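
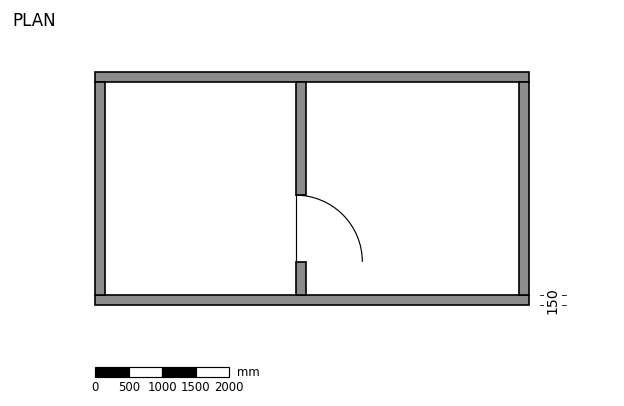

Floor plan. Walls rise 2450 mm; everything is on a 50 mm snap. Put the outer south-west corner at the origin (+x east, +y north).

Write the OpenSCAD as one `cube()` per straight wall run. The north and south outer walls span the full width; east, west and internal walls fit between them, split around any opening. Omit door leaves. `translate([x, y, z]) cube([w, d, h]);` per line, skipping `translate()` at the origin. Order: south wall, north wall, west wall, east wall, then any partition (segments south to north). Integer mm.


cube([6500, 150, 2450]);
translate([0, 3350, 0]) cube([6500, 150, 2450]);
translate([0, 150, 0]) cube([150, 3200, 2450]);
translate([6350, 150, 0]) cube([150, 3200, 2450]);
translate([3000, 150, 0]) cube([150, 500, 2450]);
translate([3000, 1650, 0]) cube([150, 1700, 2450]);


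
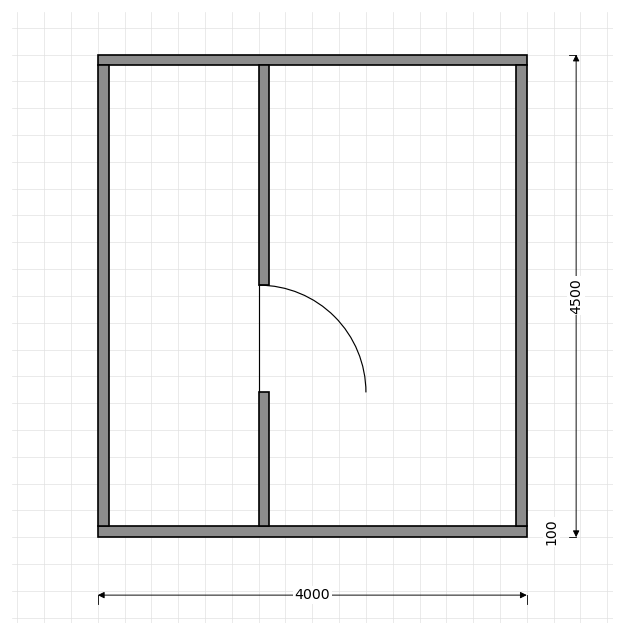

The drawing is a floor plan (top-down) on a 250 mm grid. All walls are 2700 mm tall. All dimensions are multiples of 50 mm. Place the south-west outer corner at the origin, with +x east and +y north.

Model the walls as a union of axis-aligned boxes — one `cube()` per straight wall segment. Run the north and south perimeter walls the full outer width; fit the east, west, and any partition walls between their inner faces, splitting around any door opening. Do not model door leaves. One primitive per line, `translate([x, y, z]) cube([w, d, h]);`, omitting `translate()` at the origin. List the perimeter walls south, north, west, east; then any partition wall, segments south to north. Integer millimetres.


cube([4000, 100, 2700]);
translate([0, 4400, 0]) cube([4000, 100, 2700]);
translate([0, 100, 0]) cube([100, 4300, 2700]);
translate([3900, 100, 0]) cube([100, 4300, 2700]);
translate([1500, 100, 0]) cube([100, 1250, 2700]);
translate([1500, 2350, 0]) cube([100, 2050, 2700]);


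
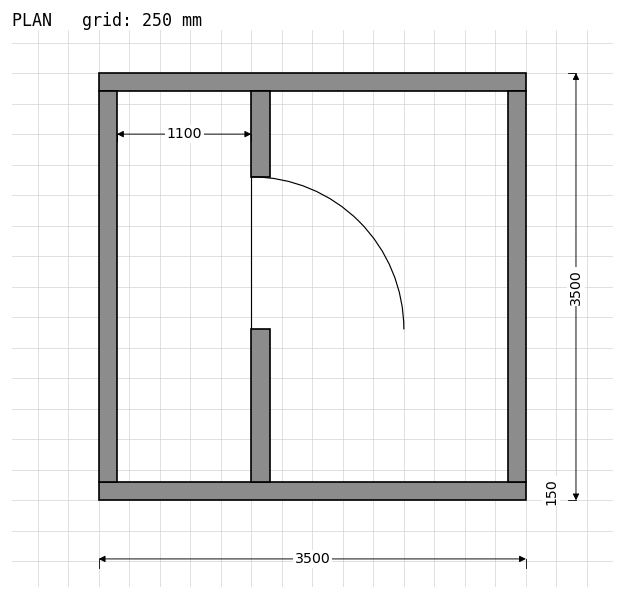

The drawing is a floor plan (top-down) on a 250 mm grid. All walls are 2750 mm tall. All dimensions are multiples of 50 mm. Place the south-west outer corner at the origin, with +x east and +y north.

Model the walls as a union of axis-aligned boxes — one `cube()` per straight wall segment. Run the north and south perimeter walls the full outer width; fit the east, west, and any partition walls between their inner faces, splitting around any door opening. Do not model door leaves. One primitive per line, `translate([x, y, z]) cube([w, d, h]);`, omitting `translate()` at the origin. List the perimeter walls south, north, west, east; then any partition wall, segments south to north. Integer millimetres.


cube([3500, 150, 2750]);
translate([0, 3350, 0]) cube([3500, 150, 2750]);
translate([0, 150, 0]) cube([150, 3200, 2750]);
translate([3350, 150, 0]) cube([150, 3200, 2750]);
translate([1250, 150, 0]) cube([150, 1250, 2750]);
translate([1250, 2650, 0]) cube([150, 700, 2750]);


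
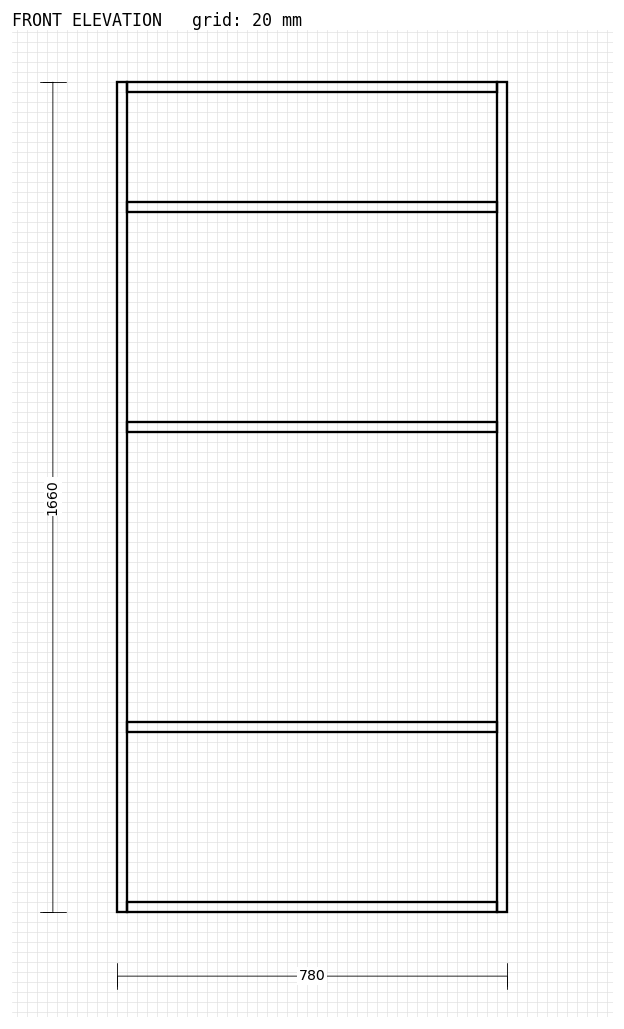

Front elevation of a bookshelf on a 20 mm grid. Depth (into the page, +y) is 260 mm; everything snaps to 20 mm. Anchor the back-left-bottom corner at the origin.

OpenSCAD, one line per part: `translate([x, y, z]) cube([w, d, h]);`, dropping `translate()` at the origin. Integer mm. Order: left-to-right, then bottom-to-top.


cube([20, 260, 1660]);
translate([20, 0, 0]) cube([740, 260, 20]);
translate([20, 0, 360]) cube([740, 260, 20]);
translate([20, 0, 960]) cube([740, 260, 20]);
translate([20, 0, 1400]) cube([740, 260, 20]);
translate([20, 0, 1640]) cube([740, 260, 20]);
translate([760, 0, 0]) cube([20, 260, 1660]);


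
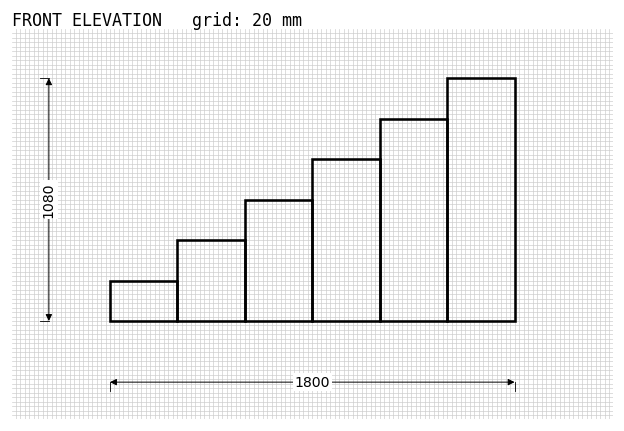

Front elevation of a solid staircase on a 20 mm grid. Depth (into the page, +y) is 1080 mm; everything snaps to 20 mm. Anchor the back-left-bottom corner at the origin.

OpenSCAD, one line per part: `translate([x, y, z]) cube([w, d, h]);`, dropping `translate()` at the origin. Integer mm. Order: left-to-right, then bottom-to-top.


cube([300, 1080, 180]);
translate([300, 0, 0]) cube([300, 1080, 360]);
translate([600, 0, 0]) cube([300, 1080, 540]);
translate([900, 0, 0]) cube([300, 1080, 720]);
translate([1200, 0, 0]) cube([300, 1080, 900]);
translate([1500, 0, 0]) cube([300, 1080, 1080]);


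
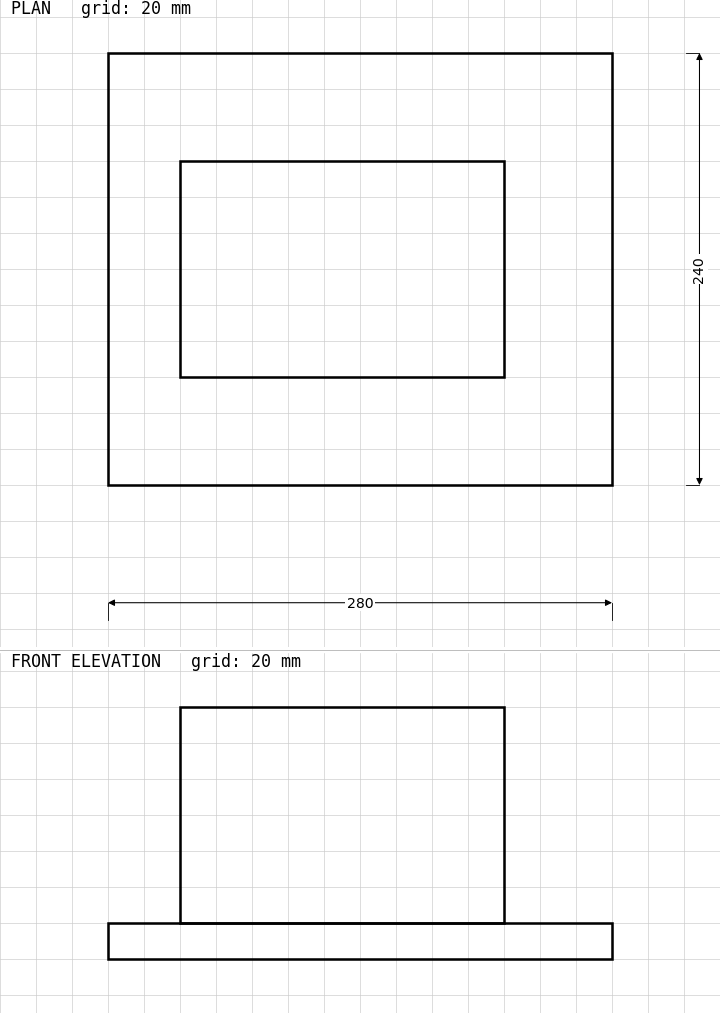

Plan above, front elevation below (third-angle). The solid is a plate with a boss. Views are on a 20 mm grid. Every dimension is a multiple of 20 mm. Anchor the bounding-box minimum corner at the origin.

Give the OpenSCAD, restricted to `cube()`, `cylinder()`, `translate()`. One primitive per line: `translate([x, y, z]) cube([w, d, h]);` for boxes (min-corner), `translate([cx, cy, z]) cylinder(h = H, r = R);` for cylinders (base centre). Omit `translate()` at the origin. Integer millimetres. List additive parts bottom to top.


cube([280, 240, 20]);
translate([40, 60, 20]) cube([180, 120, 120]);


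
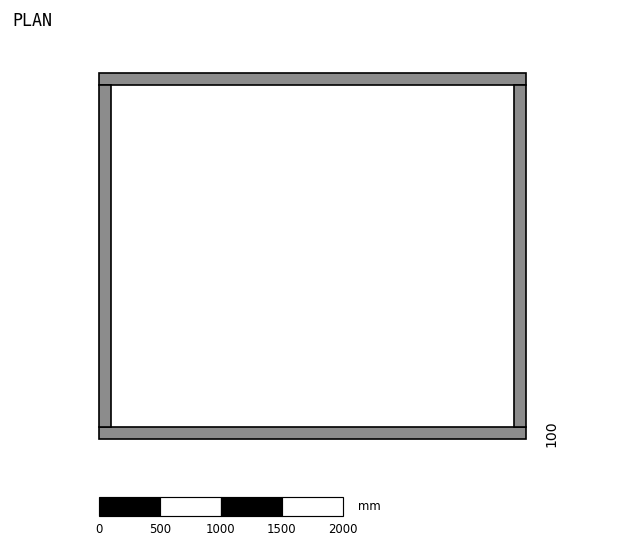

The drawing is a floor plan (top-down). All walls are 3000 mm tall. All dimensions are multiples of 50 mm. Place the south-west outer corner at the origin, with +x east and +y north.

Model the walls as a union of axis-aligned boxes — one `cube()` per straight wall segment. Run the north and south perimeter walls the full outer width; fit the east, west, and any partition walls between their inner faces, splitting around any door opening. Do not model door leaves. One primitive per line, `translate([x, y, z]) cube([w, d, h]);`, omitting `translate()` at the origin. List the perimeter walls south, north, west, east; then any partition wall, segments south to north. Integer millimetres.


cube([3500, 100, 3000]);
translate([0, 2900, 0]) cube([3500, 100, 3000]);
translate([0, 100, 0]) cube([100, 2800, 3000]);
translate([3400, 100, 0]) cube([100, 2800, 3000]);


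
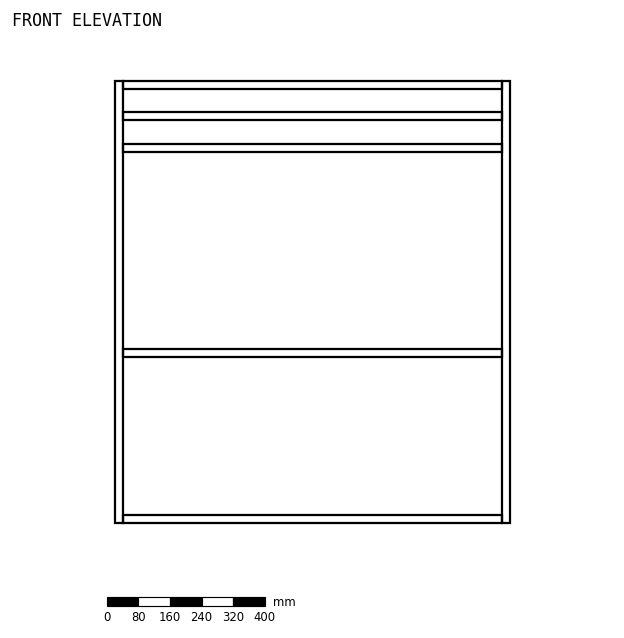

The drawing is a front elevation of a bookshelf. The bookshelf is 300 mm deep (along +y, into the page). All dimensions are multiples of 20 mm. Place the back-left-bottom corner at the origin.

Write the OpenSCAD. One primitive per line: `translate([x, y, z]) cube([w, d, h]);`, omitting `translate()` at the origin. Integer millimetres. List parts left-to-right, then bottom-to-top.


cube([20, 300, 1120]);
translate([20, 0, 0]) cube([960, 300, 20]);
translate([20, 0, 420]) cube([960, 300, 20]);
translate([20, 0, 940]) cube([960, 300, 20]);
translate([20, 0, 1020]) cube([960, 300, 20]);
translate([20, 0, 1100]) cube([960, 300, 20]);
translate([980, 0, 0]) cube([20, 300, 1120]);


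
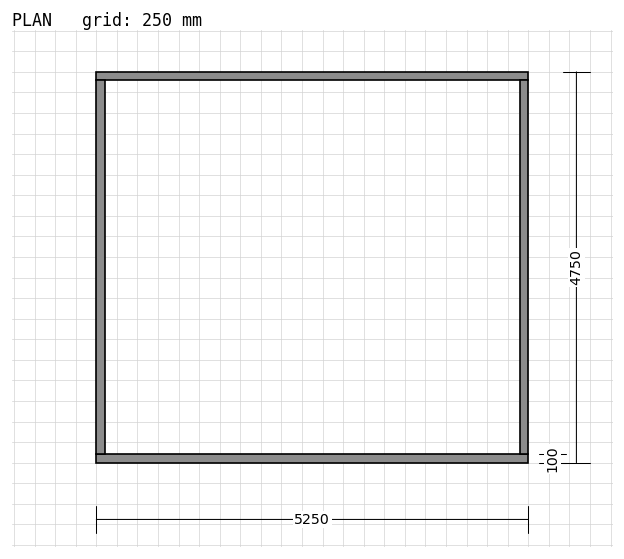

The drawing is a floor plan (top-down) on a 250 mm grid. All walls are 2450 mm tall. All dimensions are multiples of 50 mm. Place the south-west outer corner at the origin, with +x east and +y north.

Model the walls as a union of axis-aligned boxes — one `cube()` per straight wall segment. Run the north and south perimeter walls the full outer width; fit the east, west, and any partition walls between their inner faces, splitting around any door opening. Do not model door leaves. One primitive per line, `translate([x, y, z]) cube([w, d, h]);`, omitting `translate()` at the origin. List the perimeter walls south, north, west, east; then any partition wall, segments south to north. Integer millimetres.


cube([5250, 100, 2450]);
translate([0, 4650, 0]) cube([5250, 100, 2450]);
translate([0, 100, 0]) cube([100, 4550, 2450]);
translate([5150, 100, 0]) cube([100, 4550, 2450]);


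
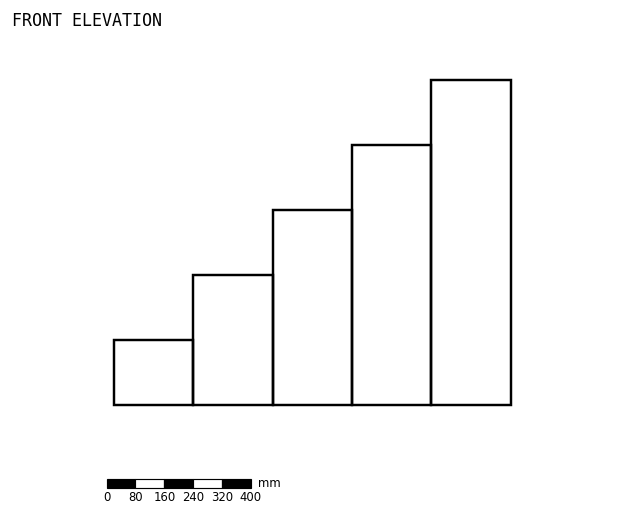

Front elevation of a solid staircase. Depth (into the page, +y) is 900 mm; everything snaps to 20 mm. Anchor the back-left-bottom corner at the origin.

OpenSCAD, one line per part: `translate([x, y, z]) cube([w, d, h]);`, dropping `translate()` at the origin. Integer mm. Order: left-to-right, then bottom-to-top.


cube([220, 900, 180]);
translate([220, 0, 0]) cube([220, 900, 360]);
translate([440, 0, 0]) cube([220, 900, 540]);
translate([660, 0, 0]) cube([220, 900, 720]);
translate([880, 0, 0]) cube([220, 900, 900]);


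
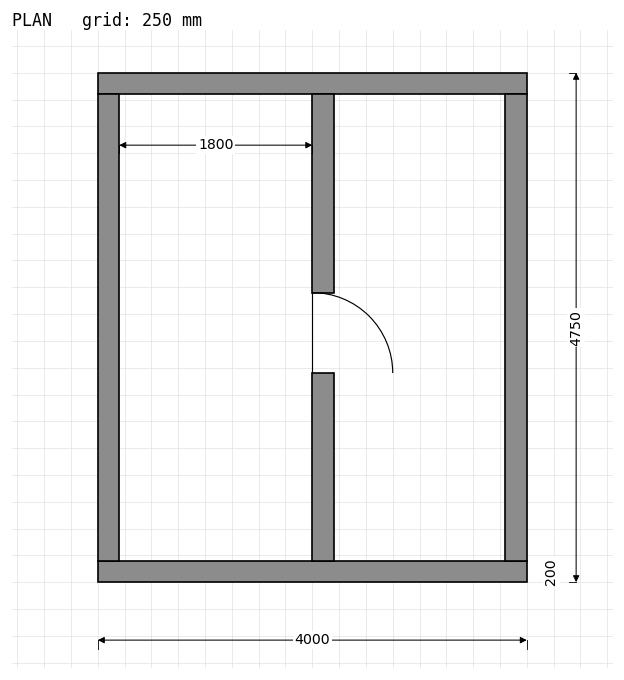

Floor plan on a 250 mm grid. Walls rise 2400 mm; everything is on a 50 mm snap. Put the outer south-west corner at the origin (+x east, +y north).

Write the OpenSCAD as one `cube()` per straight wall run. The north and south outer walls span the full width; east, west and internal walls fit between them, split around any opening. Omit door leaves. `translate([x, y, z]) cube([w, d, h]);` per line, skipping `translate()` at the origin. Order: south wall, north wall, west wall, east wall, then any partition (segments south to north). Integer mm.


cube([4000, 200, 2400]);
translate([0, 4550, 0]) cube([4000, 200, 2400]);
translate([0, 200, 0]) cube([200, 4350, 2400]);
translate([3800, 200, 0]) cube([200, 4350, 2400]);
translate([2000, 200, 0]) cube([200, 1750, 2400]);
translate([2000, 2700, 0]) cube([200, 1850, 2400]);


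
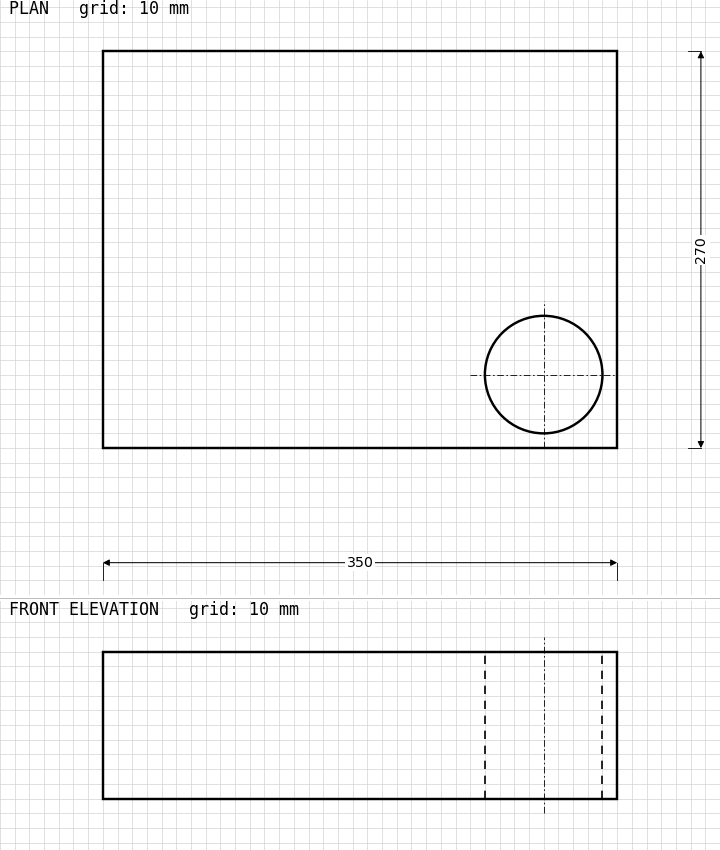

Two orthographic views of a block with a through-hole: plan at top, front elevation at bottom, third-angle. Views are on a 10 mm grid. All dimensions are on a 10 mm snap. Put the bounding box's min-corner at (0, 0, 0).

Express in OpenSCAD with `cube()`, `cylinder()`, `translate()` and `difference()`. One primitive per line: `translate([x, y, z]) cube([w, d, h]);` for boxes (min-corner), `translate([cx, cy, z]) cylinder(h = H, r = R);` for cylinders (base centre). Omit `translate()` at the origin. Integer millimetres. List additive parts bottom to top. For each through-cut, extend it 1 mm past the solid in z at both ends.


difference() {
  cube([350, 270, 100]);
  translate([300, 50, -1]) cylinder(h = 102, r = 40);
}


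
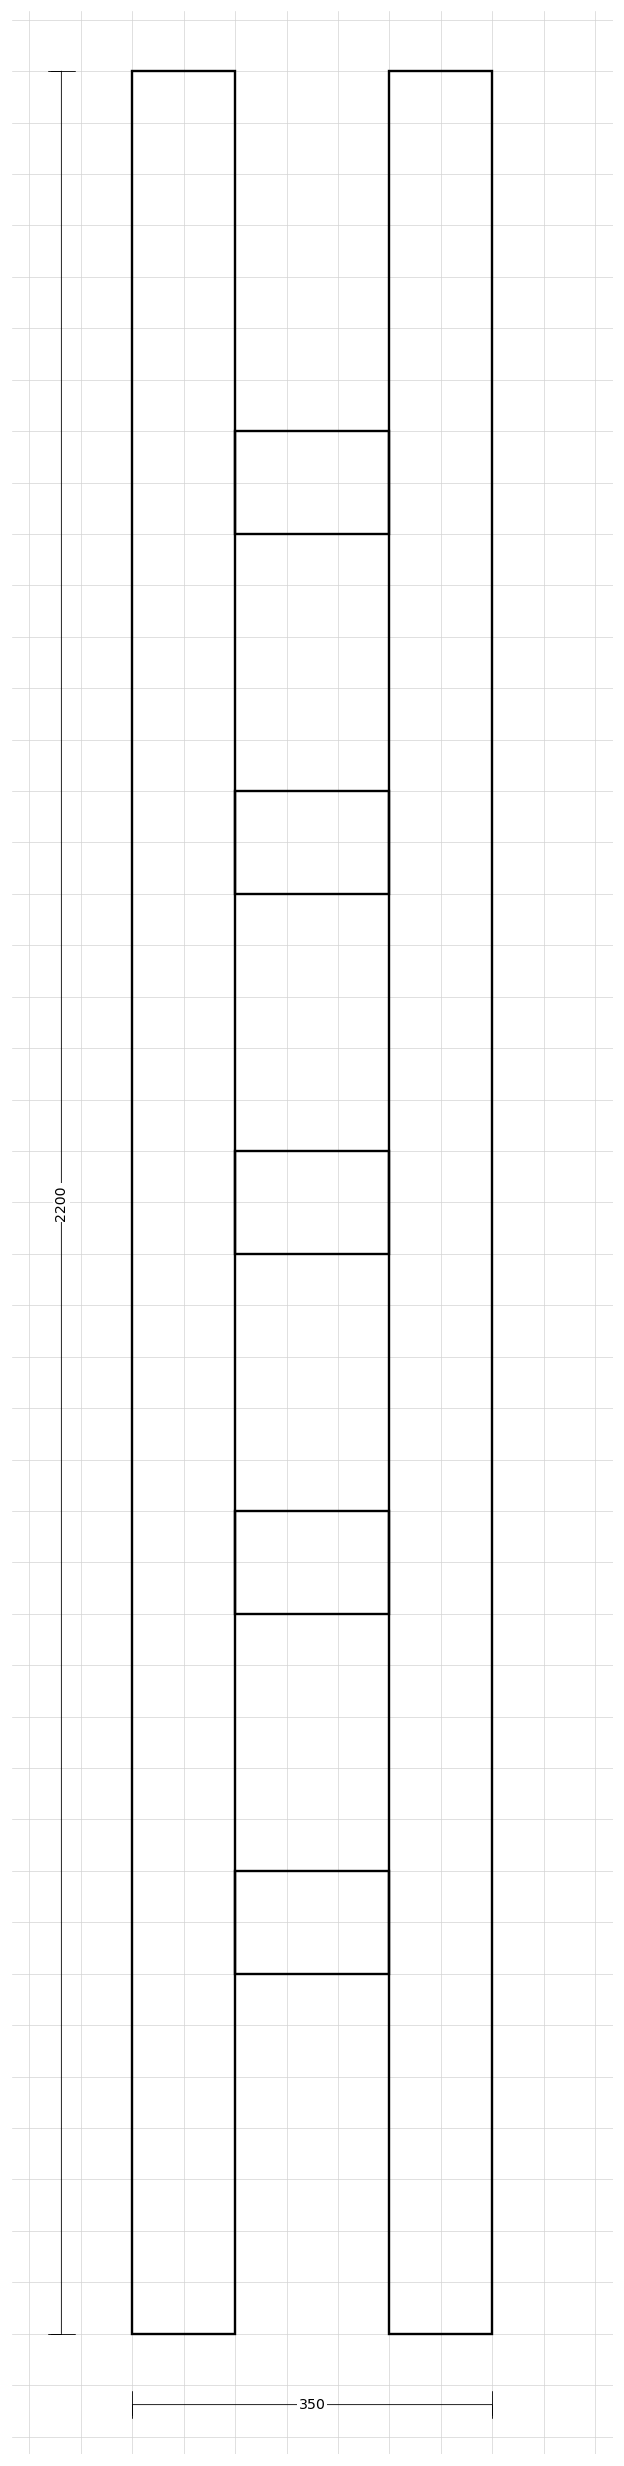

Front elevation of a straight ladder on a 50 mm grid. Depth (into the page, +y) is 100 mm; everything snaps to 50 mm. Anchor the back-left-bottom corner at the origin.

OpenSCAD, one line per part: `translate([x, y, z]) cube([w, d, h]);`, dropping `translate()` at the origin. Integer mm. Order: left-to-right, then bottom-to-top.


cube([100, 100, 2200]);
translate([100, 0, 350]) cube([150, 100, 100]);
translate([100, 0, 700]) cube([150, 100, 100]);
translate([100, 0, 1050]) cube([150, 100, 100]);
translate([100, 0, 1400]) cube([150, 100, 100]);
translate([100, 0, 1750]) cube([150, 100, 100]);
translate([250, 0, 0]) cube([100, 100, 2200]);


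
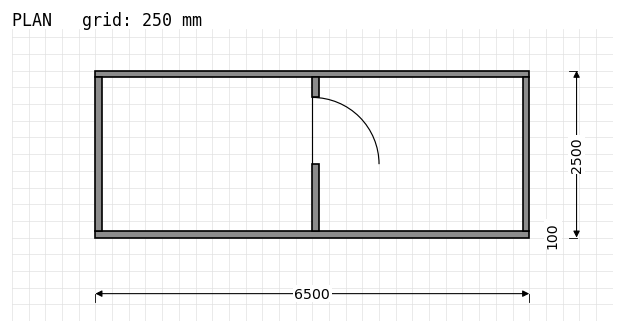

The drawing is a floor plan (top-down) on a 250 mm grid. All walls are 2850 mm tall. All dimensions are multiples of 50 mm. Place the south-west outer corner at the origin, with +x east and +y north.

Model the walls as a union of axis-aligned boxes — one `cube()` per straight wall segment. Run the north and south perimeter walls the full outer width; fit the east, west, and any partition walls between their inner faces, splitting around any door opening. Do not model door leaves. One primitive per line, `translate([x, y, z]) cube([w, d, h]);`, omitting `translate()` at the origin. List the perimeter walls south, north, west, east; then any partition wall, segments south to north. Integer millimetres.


cube([6500, 100, 2850]);
translate([0, 2400, 0]) cube([6500, 100, 2850]);
translate([0, 100, 0]) cube([100, 2300, 2850]);
translate([6400, 100, 0]) cube([100, 2300, 2850]);
translate([3250, 100, 0]) cube([100, 1000, 2850]);
translate([3250, 2100, 0]) cube([100, 300, 2850]);


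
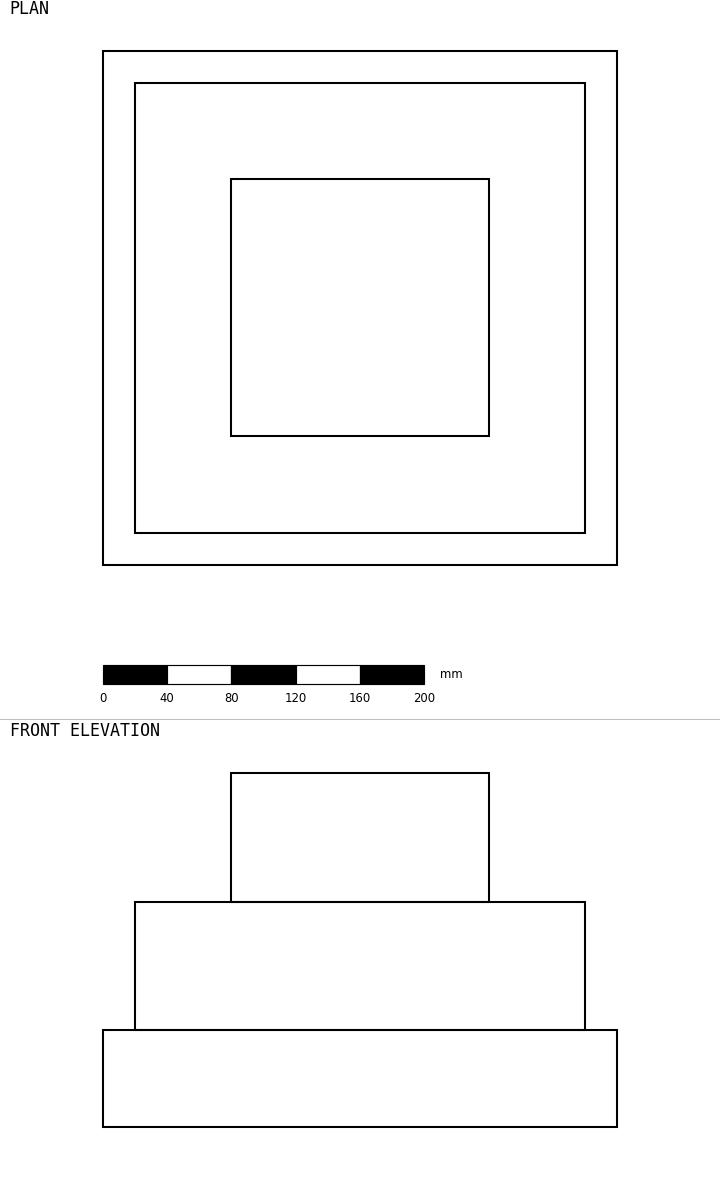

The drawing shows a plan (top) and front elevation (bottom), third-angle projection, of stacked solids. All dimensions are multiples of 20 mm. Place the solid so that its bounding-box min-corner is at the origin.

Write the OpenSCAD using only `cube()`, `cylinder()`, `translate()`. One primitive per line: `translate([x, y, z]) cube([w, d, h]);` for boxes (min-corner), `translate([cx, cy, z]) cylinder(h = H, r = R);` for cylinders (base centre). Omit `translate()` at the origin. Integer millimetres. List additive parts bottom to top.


cube([320, 320, 60]);
translate([20, 20, 60]) cube([280, 280, 80]);
translate([80, 80, 140]) cube([160, 160, 80]);


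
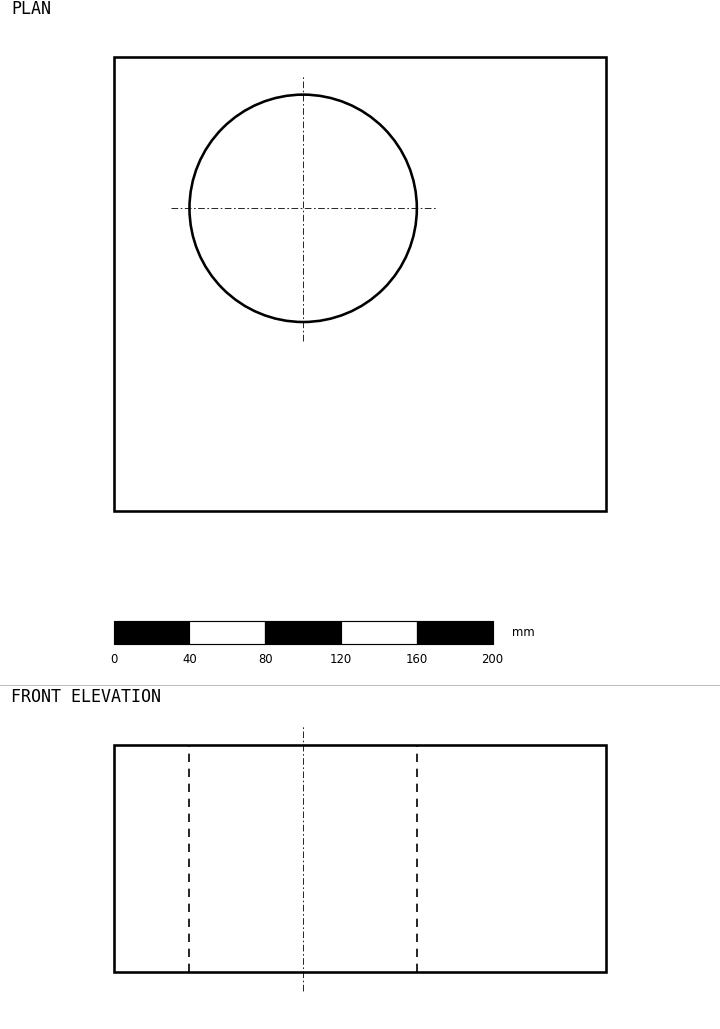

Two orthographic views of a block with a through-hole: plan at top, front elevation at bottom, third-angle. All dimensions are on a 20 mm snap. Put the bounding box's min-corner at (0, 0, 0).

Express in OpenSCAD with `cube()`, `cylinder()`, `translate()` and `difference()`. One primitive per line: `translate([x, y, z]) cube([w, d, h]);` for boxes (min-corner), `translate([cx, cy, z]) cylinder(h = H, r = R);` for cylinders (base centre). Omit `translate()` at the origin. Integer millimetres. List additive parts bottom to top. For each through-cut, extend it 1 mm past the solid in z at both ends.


difference() {
  cube([260, 240, 120]);
  translate([100, 160, -1]) cylinder(h = 122, r = 60);
}


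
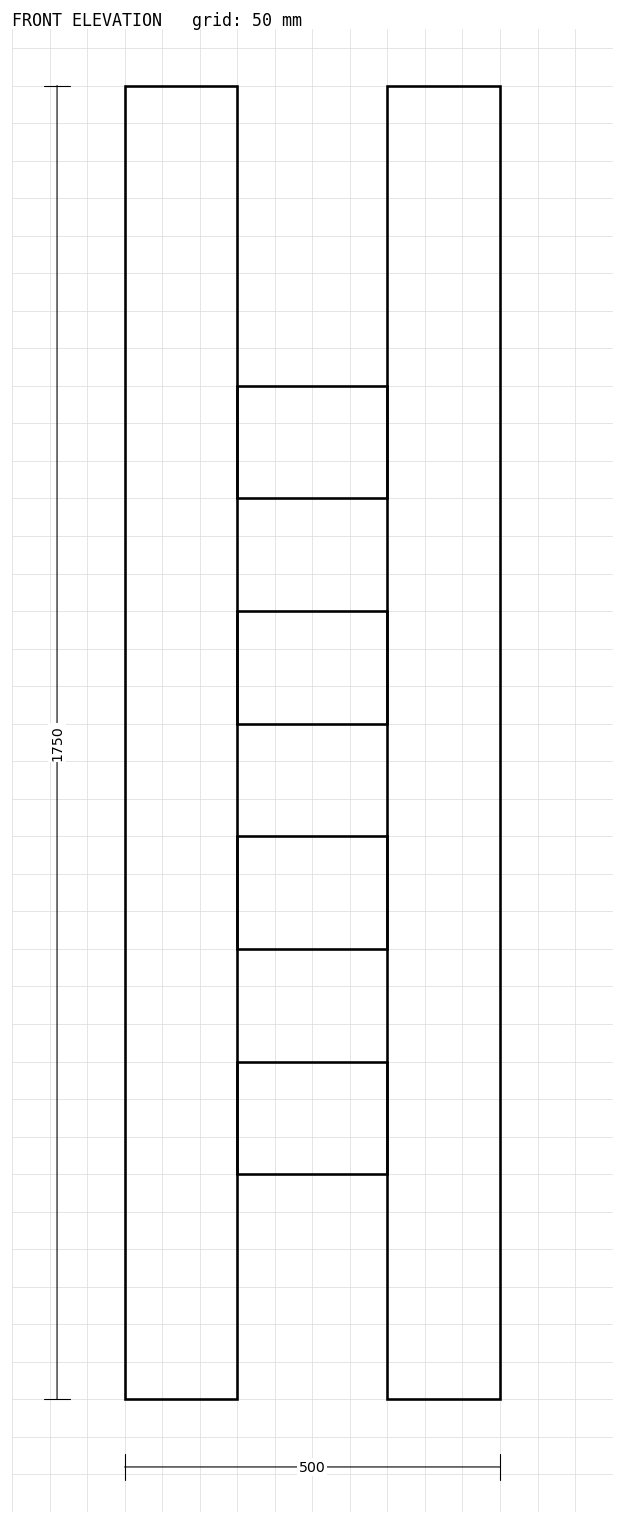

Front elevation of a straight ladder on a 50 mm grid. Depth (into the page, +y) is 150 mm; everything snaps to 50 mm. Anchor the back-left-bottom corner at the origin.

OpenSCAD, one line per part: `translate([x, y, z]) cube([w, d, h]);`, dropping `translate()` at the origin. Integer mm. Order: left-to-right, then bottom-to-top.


cube([150, 150, 1750]);
translate([150, 0, 300]) cube([200, 150, 150]);
translate([150, 0, 600]) cube([200, 150, 150]);
translate([150, 0, 900]) cube([200, 150, 150]);
translate([150, 0, 1200]) cube([200, 150, 150]);
translate([350, 0, 0]) cube([150, 150, 1750]);


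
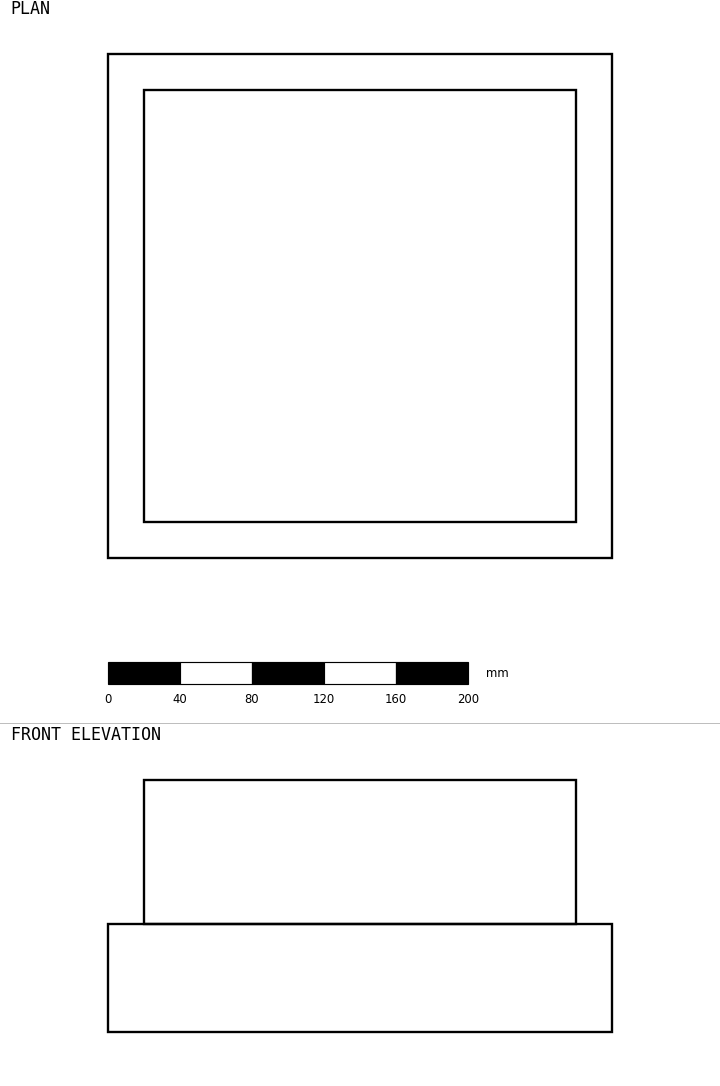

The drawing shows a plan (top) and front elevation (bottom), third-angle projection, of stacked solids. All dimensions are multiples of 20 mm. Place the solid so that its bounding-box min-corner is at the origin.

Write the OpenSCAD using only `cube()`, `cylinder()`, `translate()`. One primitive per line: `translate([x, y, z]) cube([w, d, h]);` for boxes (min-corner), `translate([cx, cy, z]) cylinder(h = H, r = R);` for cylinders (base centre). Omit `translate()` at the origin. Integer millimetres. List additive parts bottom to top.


cube([280, 280, 60]);
translate([20, 20, 60]) cube([240, 240, 80]);


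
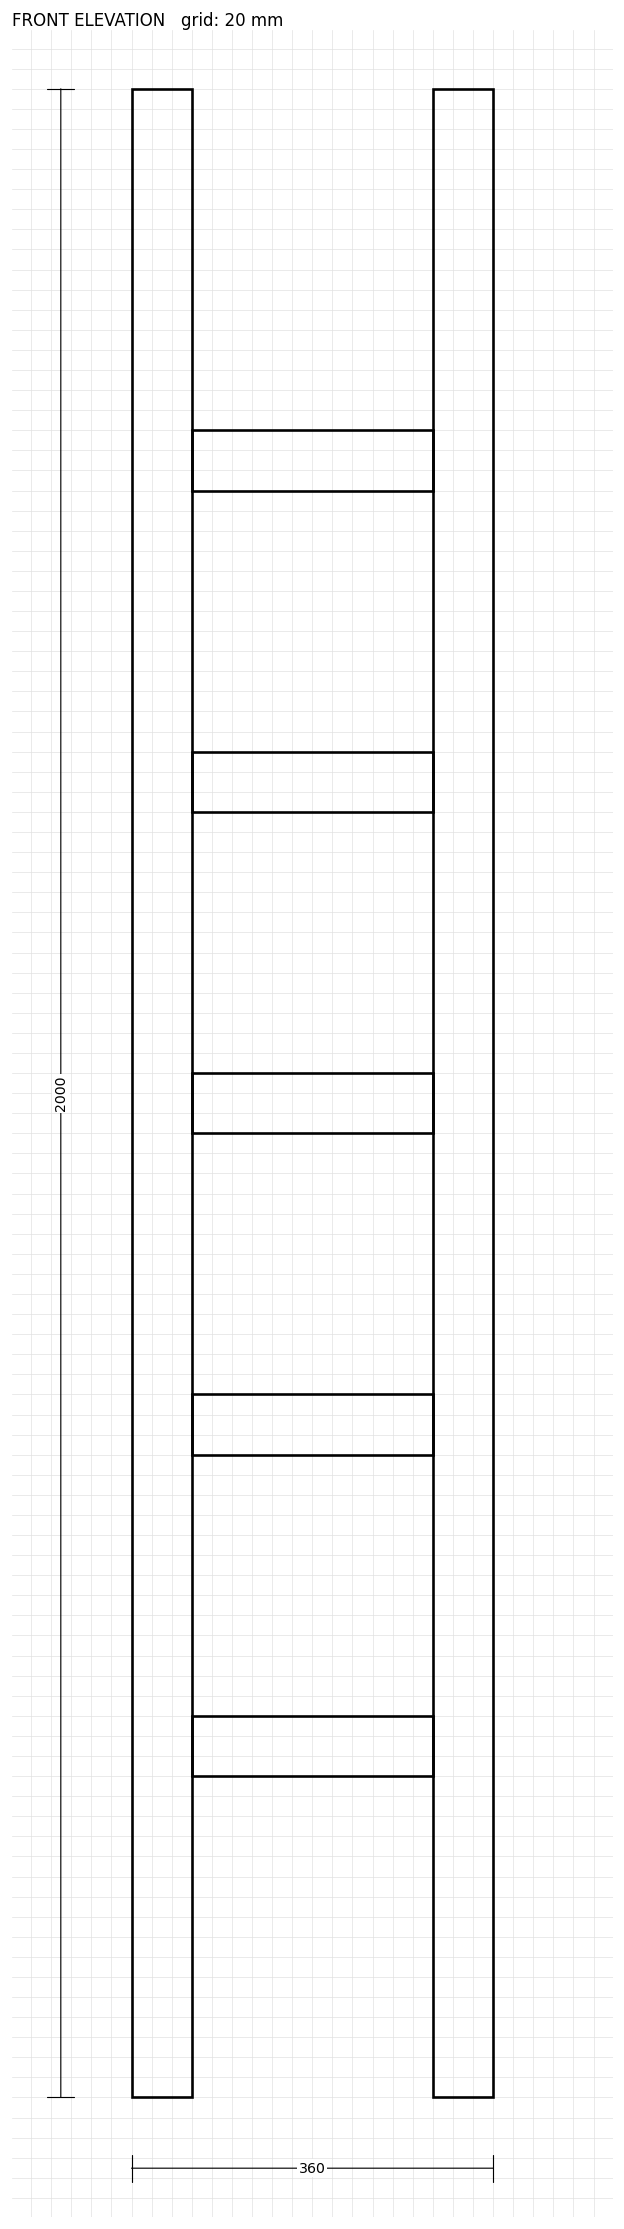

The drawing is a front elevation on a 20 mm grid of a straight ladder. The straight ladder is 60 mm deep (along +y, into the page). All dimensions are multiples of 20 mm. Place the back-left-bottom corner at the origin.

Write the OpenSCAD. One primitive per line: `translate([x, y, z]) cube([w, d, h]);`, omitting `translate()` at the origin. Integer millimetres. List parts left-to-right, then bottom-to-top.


cube([60, 60, 2000]);
translate([60, 0, 320]) cube([240, 60, 60]);
translate([60, 0, 640]) cube([240, 60, 60]);
translate([60, 0, 960]) cube([240, 60, 60]);
translate([60, 0, 1280]) cube([240, 60, 60]);
translate([60, 0, 1600]) cube([240, 60, 60]);
translate([300, 0, 0]) cube([60, 60, 2000]);


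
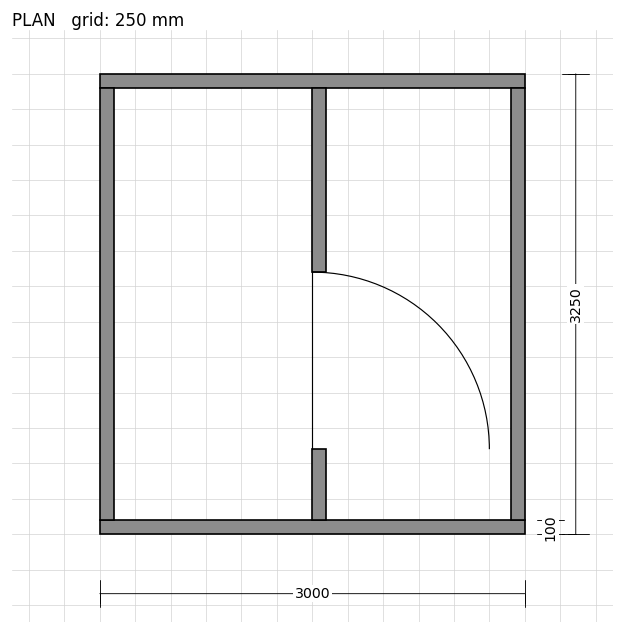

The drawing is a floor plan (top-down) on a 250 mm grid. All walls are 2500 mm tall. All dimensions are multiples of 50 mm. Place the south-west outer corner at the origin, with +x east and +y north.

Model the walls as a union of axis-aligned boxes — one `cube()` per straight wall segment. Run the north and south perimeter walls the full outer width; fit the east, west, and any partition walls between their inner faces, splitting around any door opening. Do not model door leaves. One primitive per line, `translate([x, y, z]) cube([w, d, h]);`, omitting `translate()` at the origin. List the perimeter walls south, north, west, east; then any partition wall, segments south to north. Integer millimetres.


cube([3000, 100, 2500]);
translate([0, 3150, 0]) cube([3000, 100, 2500]);
translate([0, 100, 0]) cube([100, 3050, 2500]);
translate([2900, 100, 0]) cube([100, 3050, 2500]);
translate([1500, 100, 0]) cube([100, 500, 2500]);
translate([1500, 1850, 0]) cube([100, 1300, 2500]);


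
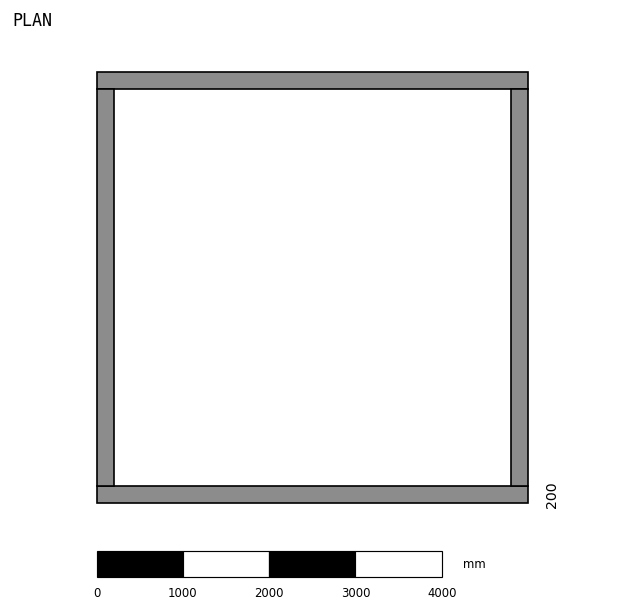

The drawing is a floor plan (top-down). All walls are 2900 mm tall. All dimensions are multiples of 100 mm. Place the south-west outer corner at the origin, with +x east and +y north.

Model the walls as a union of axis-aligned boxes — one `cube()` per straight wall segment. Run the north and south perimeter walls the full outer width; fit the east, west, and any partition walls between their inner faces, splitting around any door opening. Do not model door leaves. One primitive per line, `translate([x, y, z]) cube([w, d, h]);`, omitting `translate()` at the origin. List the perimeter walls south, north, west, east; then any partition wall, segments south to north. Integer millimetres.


cube([5000, 200, 2900]);
translate([0, 4800, 0]) cube([5000, 200, 2900]);
translate([0, 200, 0]) cube([200, 4600, 2900]);
translate([4800, 200, 0]) cube([200, 4600, 2900]);


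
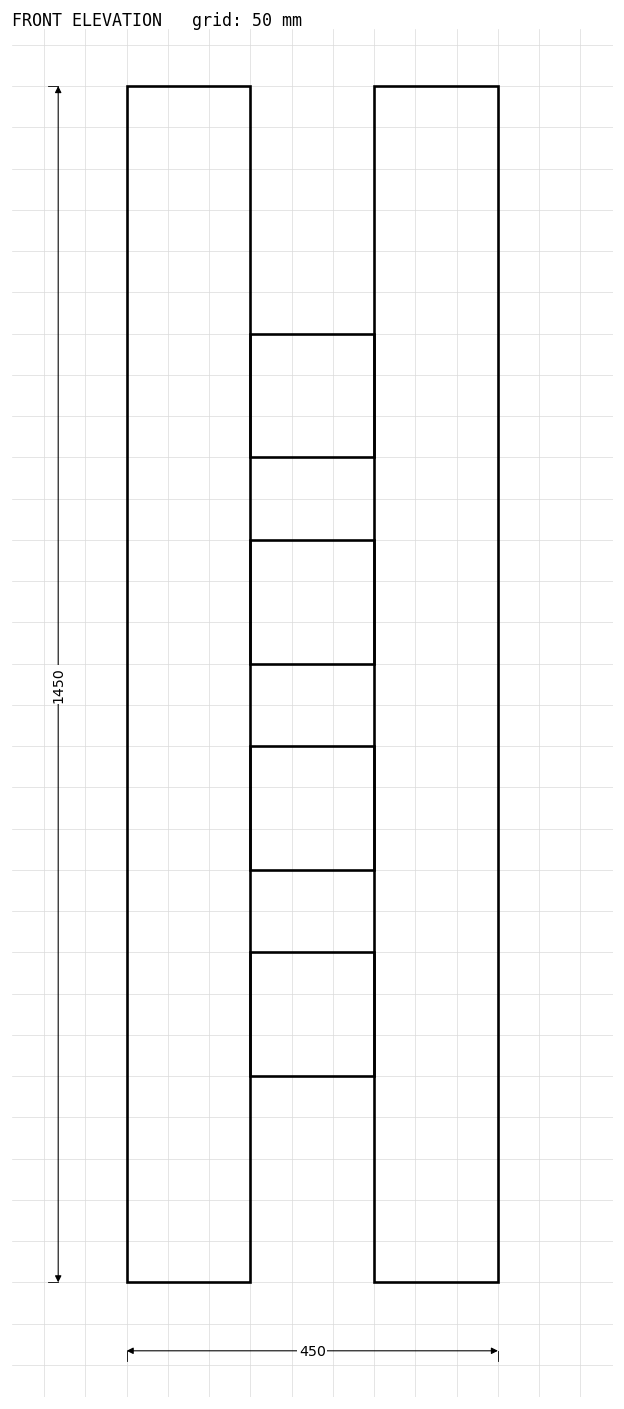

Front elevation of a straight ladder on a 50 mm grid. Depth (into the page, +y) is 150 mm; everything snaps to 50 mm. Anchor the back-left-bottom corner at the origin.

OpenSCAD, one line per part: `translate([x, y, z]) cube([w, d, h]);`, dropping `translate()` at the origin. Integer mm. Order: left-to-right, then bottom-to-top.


cube([150, 150, 1450]);
translate([150, 0, 250]) cube([150, 150, 150]);
translate([150, 0, 500]) cube([150, 150, 150]);
translate([150, 0, 750]) cube([150, 150, 150]);
translate([150, 0, 1000]) cube([150, 150, 150]);
translate([300, 0, 0]) cube([150, 150, 1450]);


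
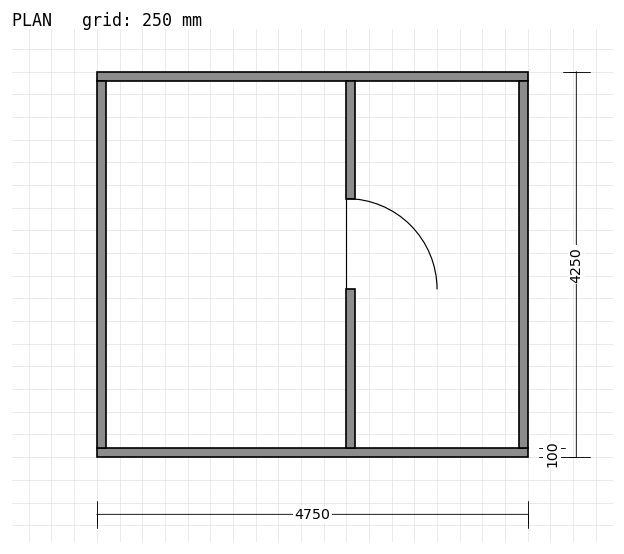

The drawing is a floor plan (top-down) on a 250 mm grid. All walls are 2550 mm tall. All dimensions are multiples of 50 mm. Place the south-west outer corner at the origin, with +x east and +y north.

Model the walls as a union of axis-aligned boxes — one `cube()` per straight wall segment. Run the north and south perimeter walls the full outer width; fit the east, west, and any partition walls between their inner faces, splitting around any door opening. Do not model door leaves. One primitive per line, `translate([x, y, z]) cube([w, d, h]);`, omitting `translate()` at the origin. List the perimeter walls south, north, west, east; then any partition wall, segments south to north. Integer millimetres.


cube([4750, 100, 2550]);
translate([0, 4150, 0]) cube([4750, 100, 2550]);
translate([0, 100, 0]) cube([100, 4050, 2550]);
translate([4650, 100, 0]) cube([100, 4050, 2550]);
translate([2750, 100, 0]) cube([100, 1750, 2550]);
translate([2750, 2850, 0]) cube([100, 1300, 2550]);


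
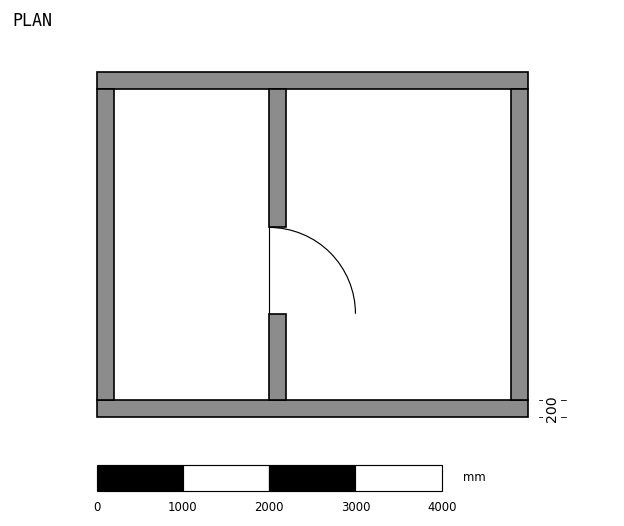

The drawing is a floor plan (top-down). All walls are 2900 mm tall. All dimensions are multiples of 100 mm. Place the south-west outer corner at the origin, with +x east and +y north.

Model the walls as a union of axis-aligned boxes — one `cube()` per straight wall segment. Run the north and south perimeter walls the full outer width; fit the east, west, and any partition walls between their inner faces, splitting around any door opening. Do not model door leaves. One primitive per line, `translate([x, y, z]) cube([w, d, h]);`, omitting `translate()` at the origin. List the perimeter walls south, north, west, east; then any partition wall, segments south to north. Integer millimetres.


cube([5000, 200, 2900]);
translate([0, 3800, 0]) cube([5000, 200, 2900]);
translate([0, 200, 0]) cube([200, 3600, 2900]);
translate([4800, 200, 0]) cube([200, 3600, 2900]);
translate([2000, 200, 0]) cube([200, 1000, 2900]);
translate([2000, 2200, 0]) cube([200, 1600, 2900]);


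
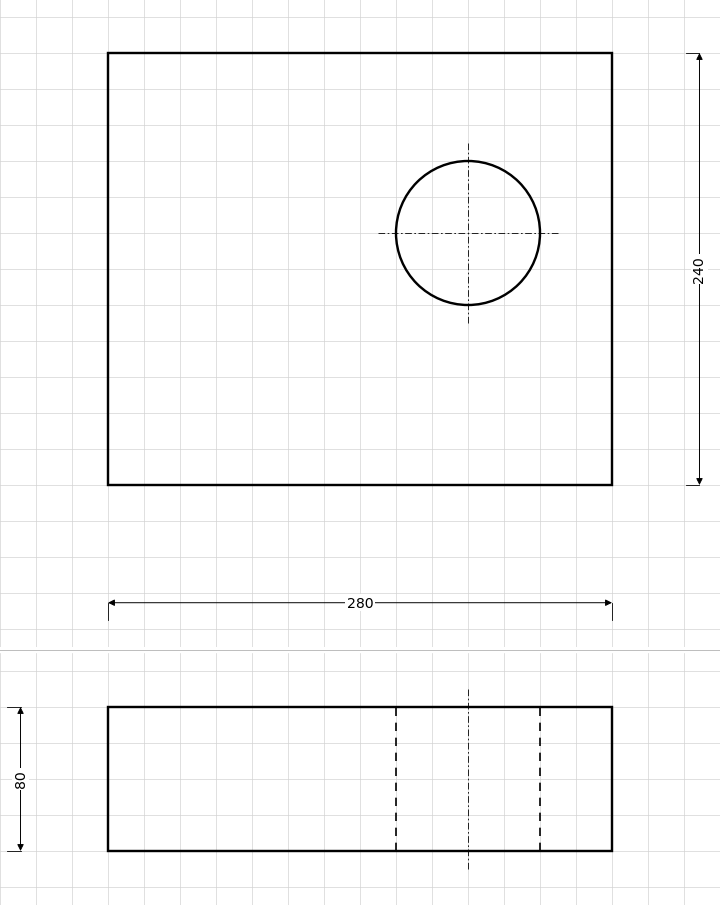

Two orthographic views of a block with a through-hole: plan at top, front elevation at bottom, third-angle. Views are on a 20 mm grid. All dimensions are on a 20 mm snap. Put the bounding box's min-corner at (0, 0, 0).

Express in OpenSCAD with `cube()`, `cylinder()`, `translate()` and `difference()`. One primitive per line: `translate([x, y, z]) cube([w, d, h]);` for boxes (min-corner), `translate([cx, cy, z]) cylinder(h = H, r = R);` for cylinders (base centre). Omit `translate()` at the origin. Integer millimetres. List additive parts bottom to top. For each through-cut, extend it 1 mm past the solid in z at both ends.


difference() {
  cube([280, 240, 80]);
  translate([200, 140, -1]) cylinder(h = 82, r = 40);
}


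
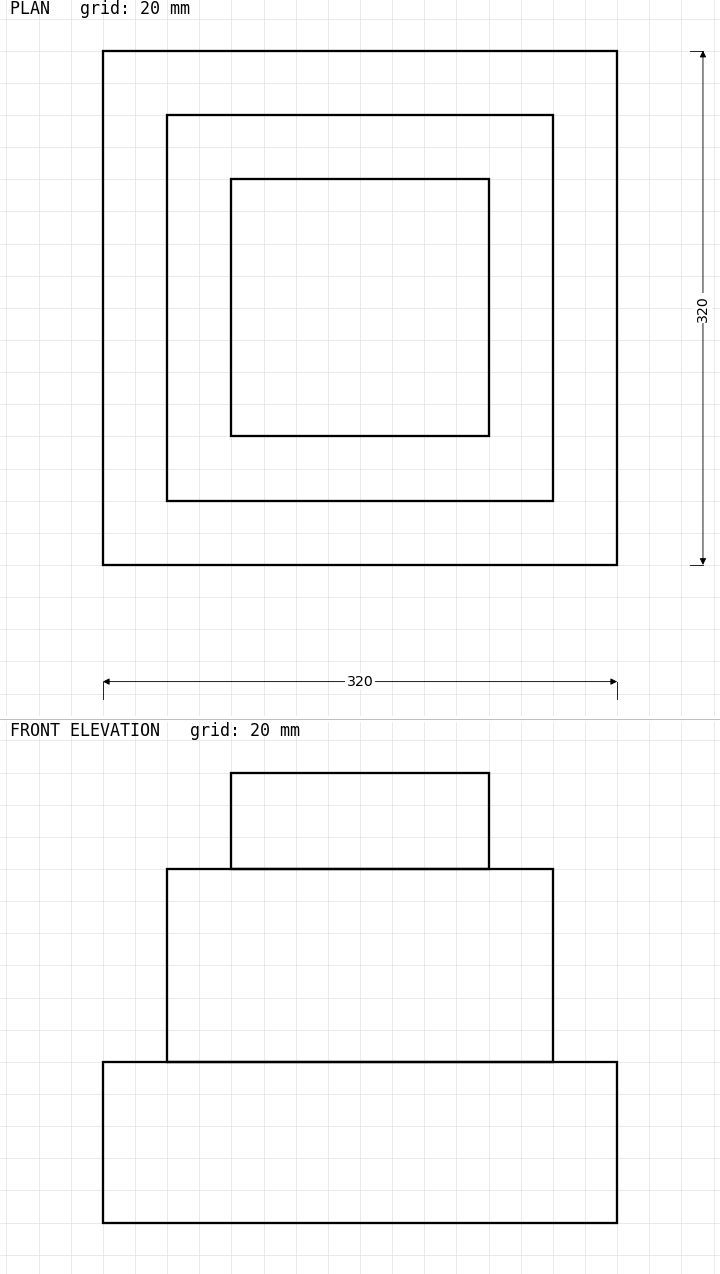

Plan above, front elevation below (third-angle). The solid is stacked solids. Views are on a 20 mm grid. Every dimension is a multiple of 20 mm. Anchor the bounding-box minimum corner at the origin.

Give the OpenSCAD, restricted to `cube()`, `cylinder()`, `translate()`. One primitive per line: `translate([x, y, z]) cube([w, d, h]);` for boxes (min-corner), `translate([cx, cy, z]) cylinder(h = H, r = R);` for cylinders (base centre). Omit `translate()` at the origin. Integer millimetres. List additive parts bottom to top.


cube([320, 320, 100]);
translate([40, 40, 100]) cube([240, 240, 120]);
translate([80, 80, 220]) cube([160, 160, 60]);


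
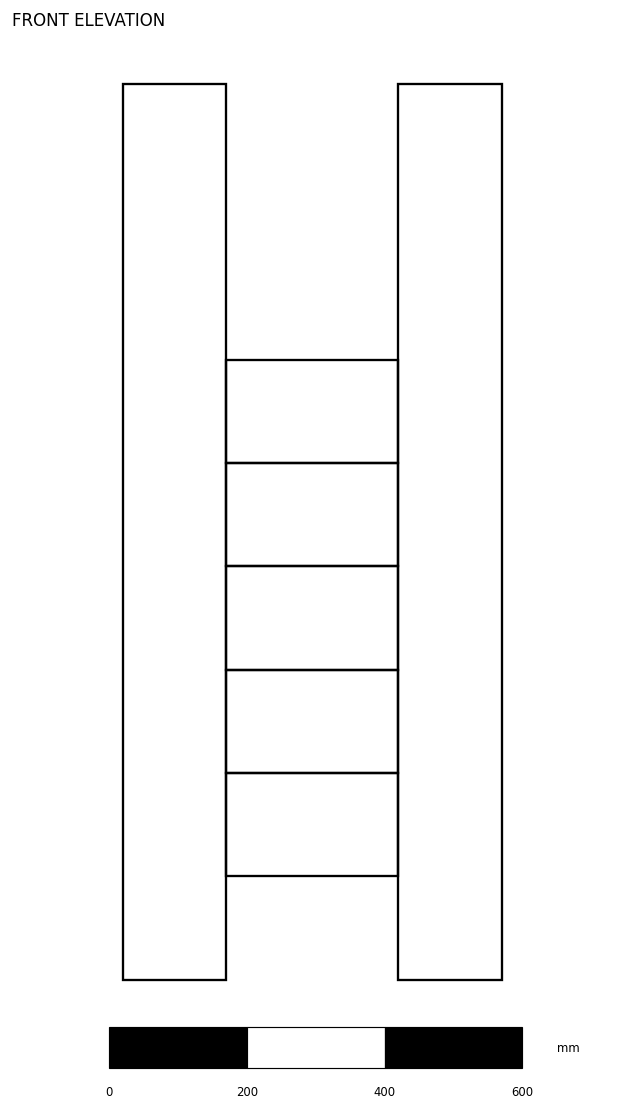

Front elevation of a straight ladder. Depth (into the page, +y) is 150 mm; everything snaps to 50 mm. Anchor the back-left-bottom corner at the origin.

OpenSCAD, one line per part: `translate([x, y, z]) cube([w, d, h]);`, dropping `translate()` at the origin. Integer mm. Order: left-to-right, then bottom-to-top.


cube([150, 150, 1300]);
translate([150, 0, 150]) cube([250, 150, 150]);
translate([150, 0, 300]) cube([250, 150, 150]);
translate([150, 0, 450]) cube([250, 150, 150]);
translate([150, 0, 600]) cube([250, 150, 150]);
translate([150, 0, 750]) cube([250, 150, 150]);
translate([400, 0, 0]) cube([150, 150, 1300]);


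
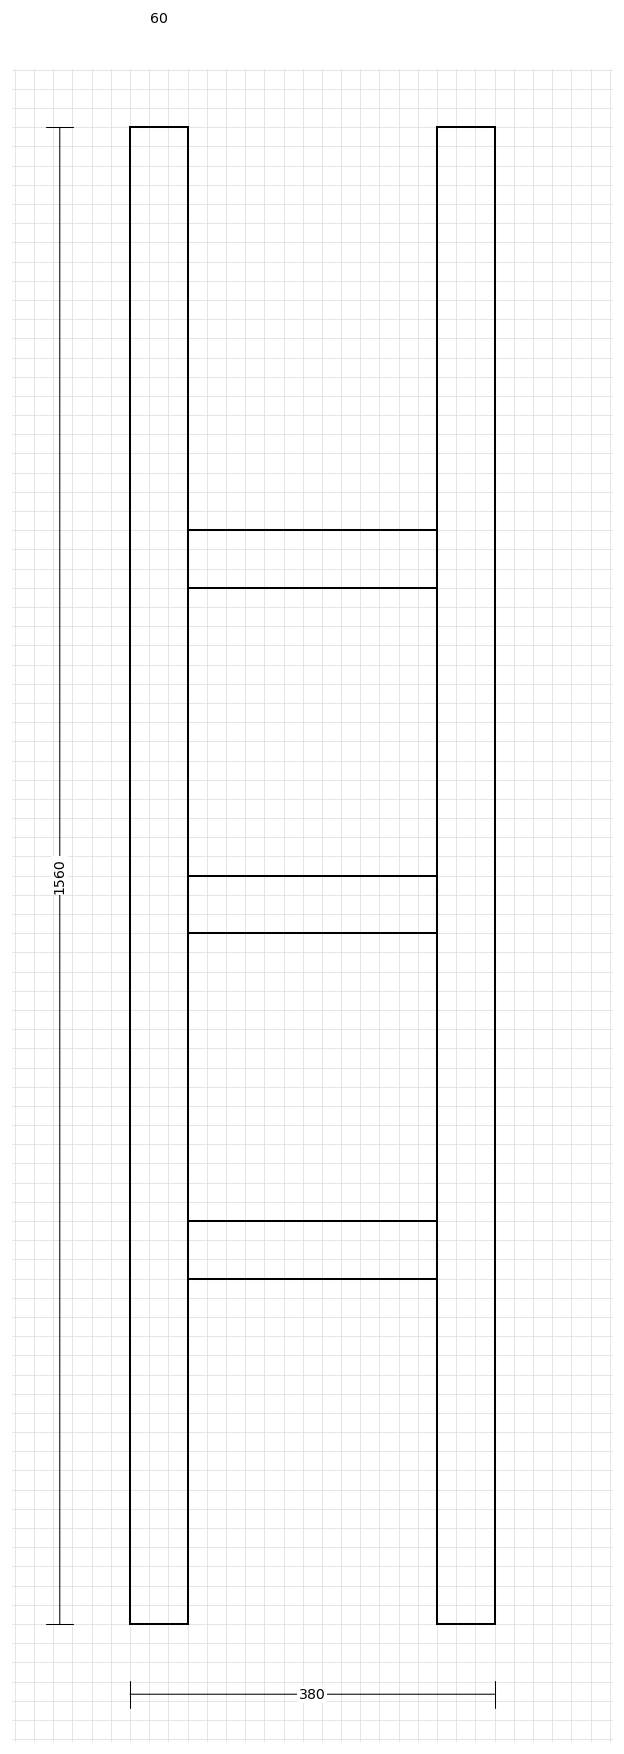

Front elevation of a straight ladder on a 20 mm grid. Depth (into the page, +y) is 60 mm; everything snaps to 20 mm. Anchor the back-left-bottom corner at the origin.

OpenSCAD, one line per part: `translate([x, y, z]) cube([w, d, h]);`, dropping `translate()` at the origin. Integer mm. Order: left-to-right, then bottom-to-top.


cube([60, 60, 1560]);
translate([60, 0, 360]) cube([260, 60, 60]);
translate([60, 0, 720]) cube([260, 60, 60]);
translate([60, 0, 1080]) cube([260, 60, 60]);
translate([320, 0, 0]) cube([60, 60, 1560]);


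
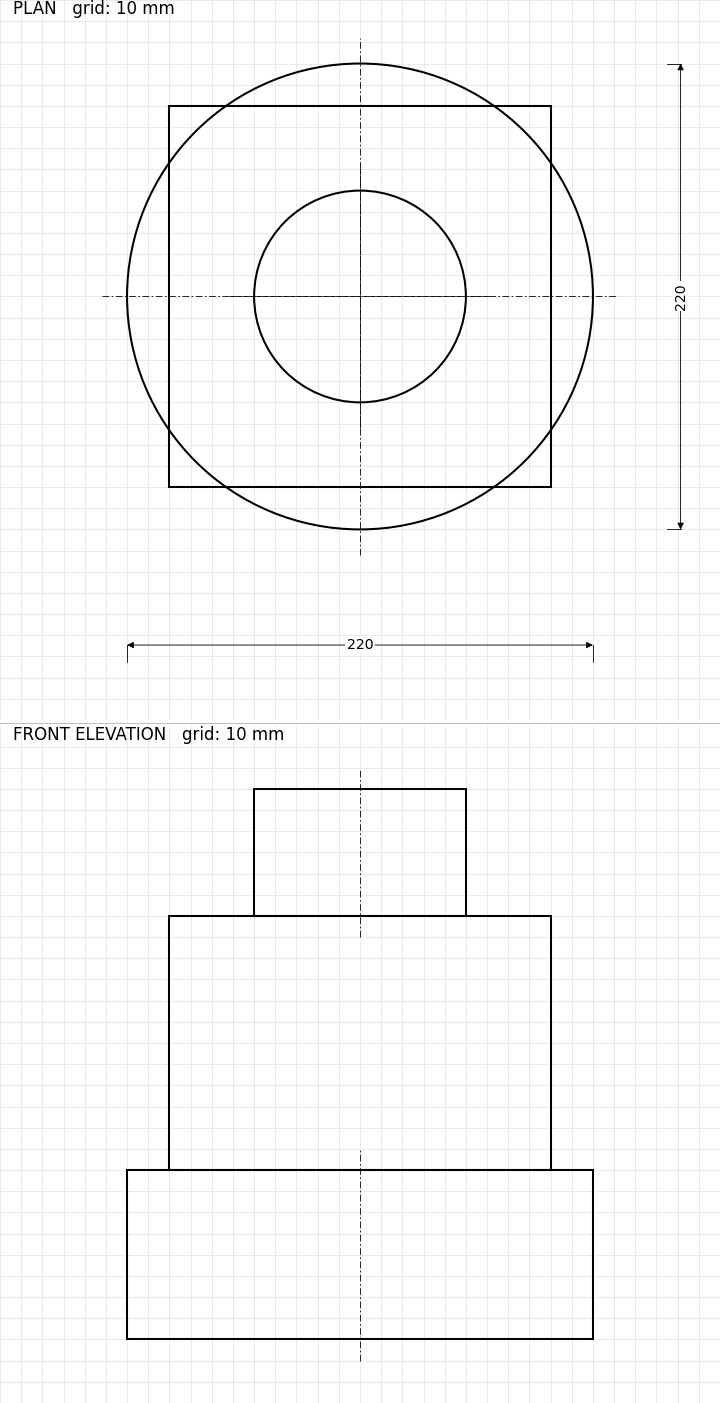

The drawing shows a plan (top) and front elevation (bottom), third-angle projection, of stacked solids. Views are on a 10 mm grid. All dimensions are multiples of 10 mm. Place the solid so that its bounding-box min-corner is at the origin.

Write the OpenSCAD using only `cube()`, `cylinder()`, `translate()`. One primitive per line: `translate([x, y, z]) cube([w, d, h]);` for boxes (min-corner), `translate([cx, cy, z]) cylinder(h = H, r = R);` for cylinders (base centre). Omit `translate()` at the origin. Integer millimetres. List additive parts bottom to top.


translate([110, 110, 0]) cylinder(h = 80, r = 110);
translate([20, 20, 80]) cube([180, 180, 120]);
translate([110, 110, 200]) cylinder(h = 60, r = 50);


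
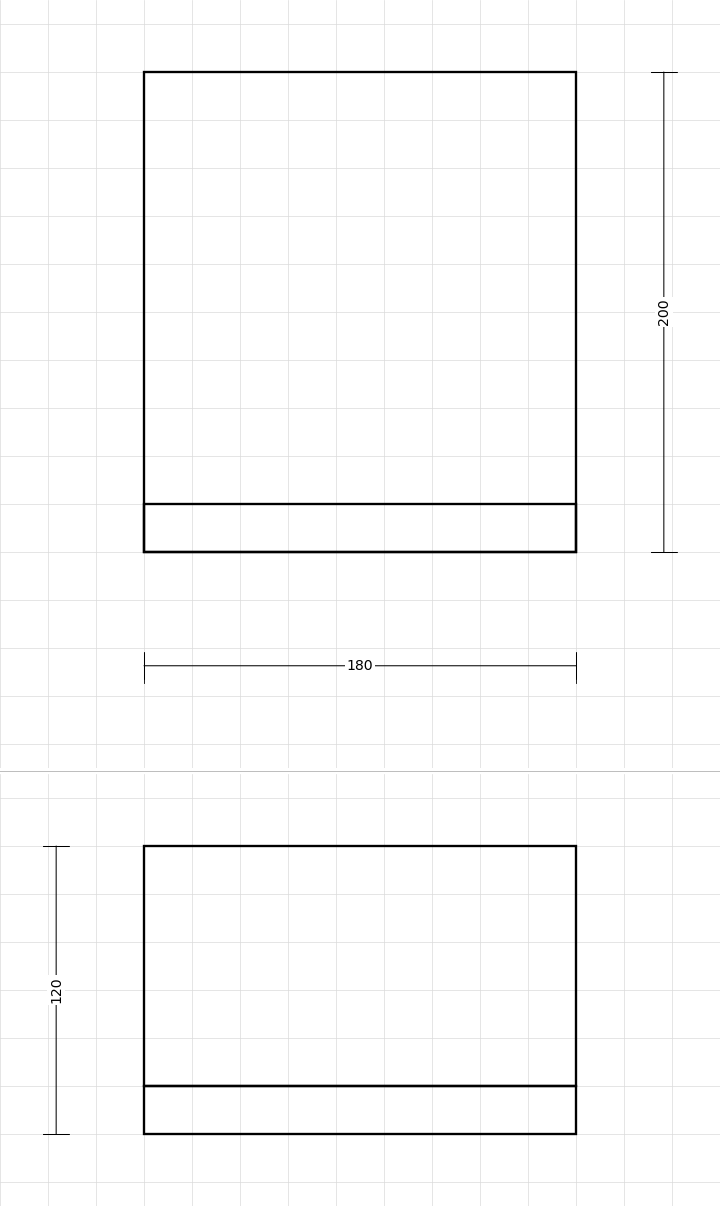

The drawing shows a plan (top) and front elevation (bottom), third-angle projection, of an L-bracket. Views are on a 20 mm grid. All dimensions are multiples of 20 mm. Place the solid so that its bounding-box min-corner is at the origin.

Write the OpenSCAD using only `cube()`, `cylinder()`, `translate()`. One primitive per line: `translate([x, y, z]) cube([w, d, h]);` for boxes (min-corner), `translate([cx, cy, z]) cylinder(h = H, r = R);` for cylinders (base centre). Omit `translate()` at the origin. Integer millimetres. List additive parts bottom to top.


cube([180, 200, 20]);
translate([0, 0, 20]) cube([180, 20, 100]);


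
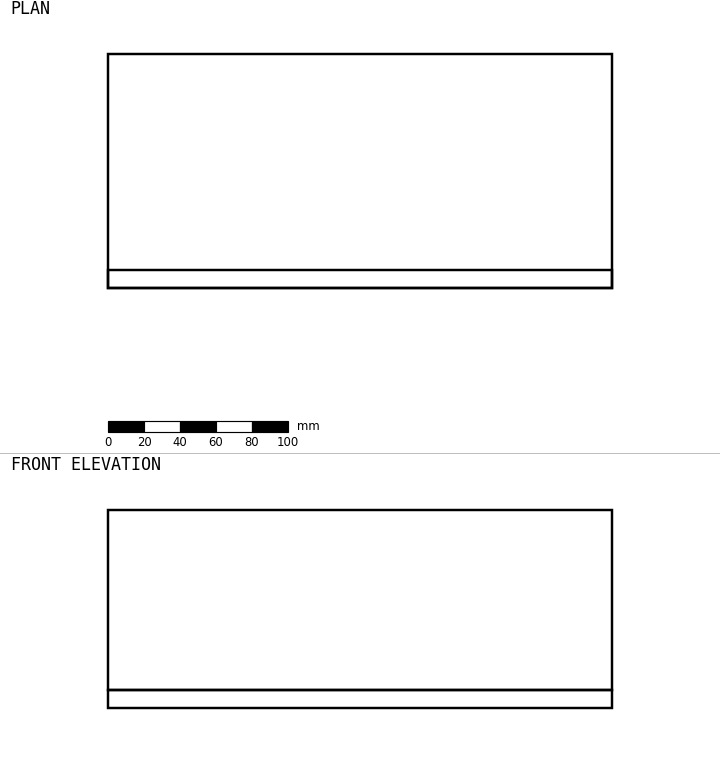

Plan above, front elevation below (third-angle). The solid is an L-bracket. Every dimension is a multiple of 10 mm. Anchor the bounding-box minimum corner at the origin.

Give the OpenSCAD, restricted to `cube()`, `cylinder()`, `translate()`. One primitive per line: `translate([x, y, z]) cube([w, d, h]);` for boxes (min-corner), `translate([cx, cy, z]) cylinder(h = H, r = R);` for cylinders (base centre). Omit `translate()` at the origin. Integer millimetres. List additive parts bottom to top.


cube([280, 130, 10]);
translate([0, 0, 10]) cube([280, 10, 100]);


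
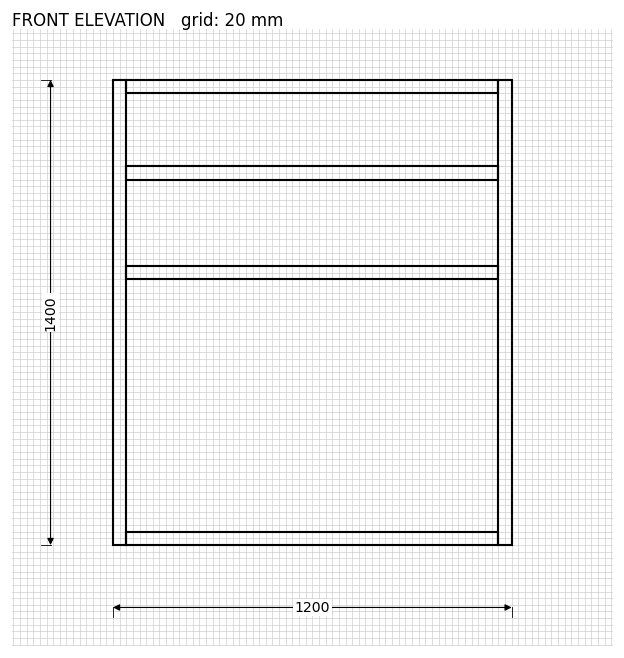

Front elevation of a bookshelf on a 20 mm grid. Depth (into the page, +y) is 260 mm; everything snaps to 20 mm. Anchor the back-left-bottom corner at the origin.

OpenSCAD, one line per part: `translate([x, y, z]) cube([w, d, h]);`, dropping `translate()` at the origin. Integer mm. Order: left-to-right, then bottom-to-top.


cube([40, 260, 1400]);
translate([40, 0, 0]) cube([1120, 260, 40]);
translate([40, 0, 800]) cube([1120, 260, 40]);
translate([40, 0, 1100]) cube([1120, 260, 40]);
translate([40, 0, 1360]) cube([1120, 260, 40]);
translate([1160, 0, 0]) cube([40, 260, 1400]);


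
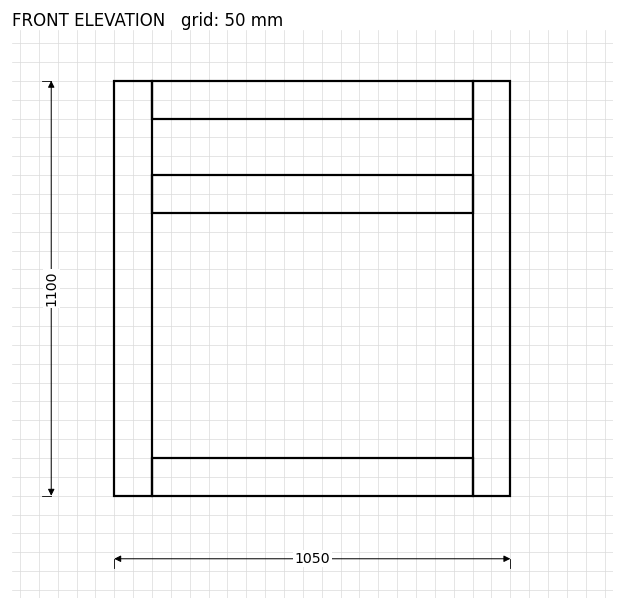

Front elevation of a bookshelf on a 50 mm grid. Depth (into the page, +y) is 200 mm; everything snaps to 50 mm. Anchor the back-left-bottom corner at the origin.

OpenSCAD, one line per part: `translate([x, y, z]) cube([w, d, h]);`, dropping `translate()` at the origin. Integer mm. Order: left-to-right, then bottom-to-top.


cube([100, 200, 1100]);
translate([100, 0, 0]) cube([850, 200, 100]);
translate([100, 0, 750]) cube([850, 200, 100]);
translate([100, 0, 1000]) cube([850, 200, 100]);
translate([950, 0, 0]) cube([100, 200, 1100]);


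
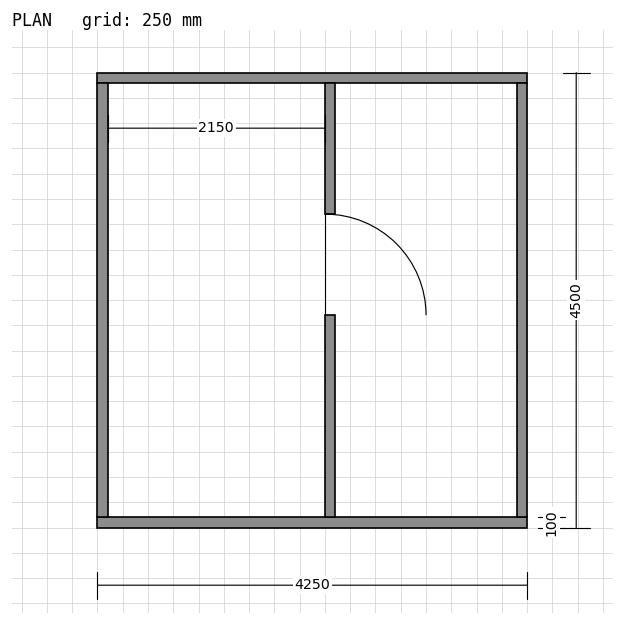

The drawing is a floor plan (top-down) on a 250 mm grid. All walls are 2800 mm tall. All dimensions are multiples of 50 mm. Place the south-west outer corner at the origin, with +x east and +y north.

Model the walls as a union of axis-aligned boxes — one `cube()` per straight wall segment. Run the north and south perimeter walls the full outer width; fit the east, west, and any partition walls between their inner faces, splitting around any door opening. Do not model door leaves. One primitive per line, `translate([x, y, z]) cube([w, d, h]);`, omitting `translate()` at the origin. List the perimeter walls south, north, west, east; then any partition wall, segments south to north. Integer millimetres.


cube([4250, 100, 2800]);
translate([0, 4400, 0]) cube([4250, 100, 2800]);
translate([0, 100, 0]) cube([100, 4300, 2800]);
translate([4150, 100, 0]) cube([100, 4300, 2800]);
translate([2250, 100, 0]) cube([100, 2000, 2800]);
translate([2250, 3100, 0]) cube([100, 1300, 2800]);


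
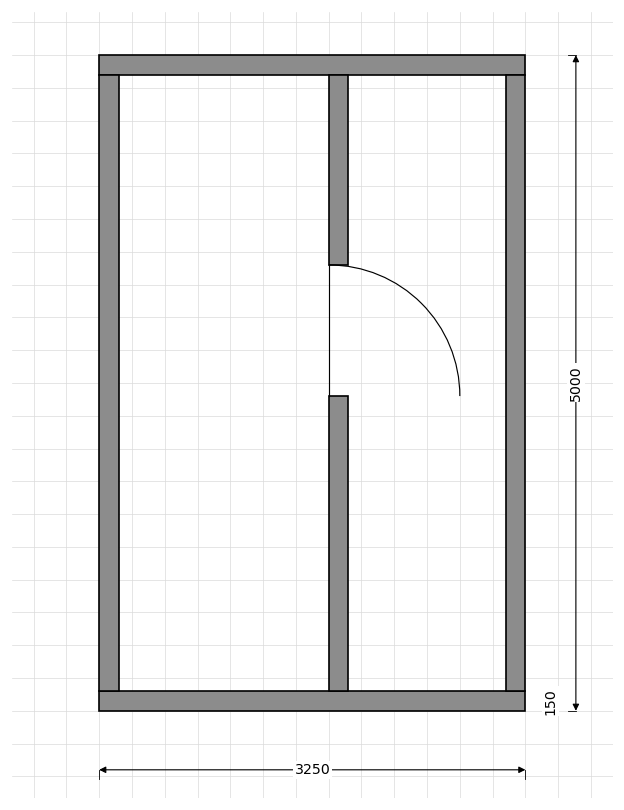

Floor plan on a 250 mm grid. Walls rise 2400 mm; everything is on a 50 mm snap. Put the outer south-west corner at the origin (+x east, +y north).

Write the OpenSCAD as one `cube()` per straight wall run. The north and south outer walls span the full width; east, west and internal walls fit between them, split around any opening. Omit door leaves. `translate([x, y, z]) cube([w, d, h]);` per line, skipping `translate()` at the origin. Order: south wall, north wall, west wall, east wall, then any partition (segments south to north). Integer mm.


cube([3250, 150, 2400]);
translate([0, 4850, 0]) cube([3250, 150, 2400]);
translate([0, 150, 0]) cube([150, 4700, 2400]);
translate([3100, 150, 0]) cube([150, 4700, 2400]);
translate([1750, 150, 0]) cube([150, 2250, 2400]);
translate([1750, 3400, 0]) cube([150, 1450, 2400]);
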